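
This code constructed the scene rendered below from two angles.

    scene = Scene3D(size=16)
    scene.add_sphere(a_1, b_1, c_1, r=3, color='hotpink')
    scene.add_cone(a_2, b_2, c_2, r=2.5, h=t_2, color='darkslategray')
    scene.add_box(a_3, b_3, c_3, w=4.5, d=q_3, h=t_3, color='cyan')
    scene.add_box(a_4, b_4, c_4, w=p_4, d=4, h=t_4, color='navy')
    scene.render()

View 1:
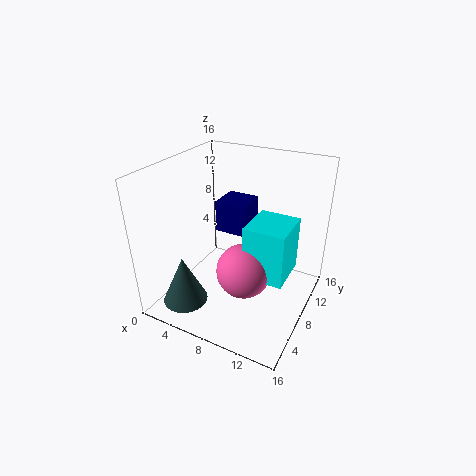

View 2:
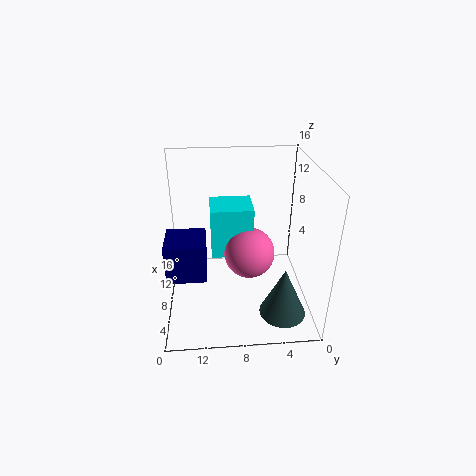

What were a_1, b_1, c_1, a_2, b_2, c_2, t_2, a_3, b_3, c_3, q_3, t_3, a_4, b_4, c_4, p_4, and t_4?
a_1 = 9.5, b_1 = 6.5, c_1 = 5, a_2 = 3.5, b_2 = 3.5, c_2 = 1, t_2 = 5.5, a_3 = 9.5, b_3 = 6, c_3 = 4.5, q_3 = 5, t_3 = 6, a_4 = 3, b_4 = 11.5, c_4 = 6, p_4 = 4, t_4 = 4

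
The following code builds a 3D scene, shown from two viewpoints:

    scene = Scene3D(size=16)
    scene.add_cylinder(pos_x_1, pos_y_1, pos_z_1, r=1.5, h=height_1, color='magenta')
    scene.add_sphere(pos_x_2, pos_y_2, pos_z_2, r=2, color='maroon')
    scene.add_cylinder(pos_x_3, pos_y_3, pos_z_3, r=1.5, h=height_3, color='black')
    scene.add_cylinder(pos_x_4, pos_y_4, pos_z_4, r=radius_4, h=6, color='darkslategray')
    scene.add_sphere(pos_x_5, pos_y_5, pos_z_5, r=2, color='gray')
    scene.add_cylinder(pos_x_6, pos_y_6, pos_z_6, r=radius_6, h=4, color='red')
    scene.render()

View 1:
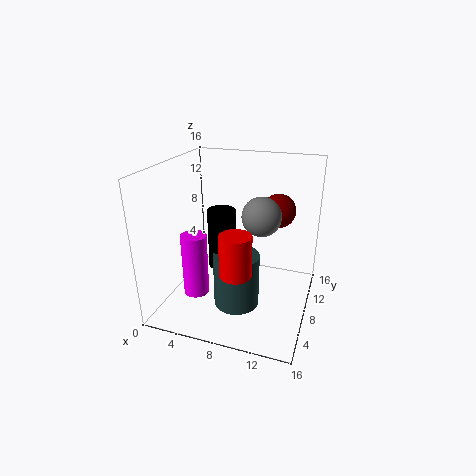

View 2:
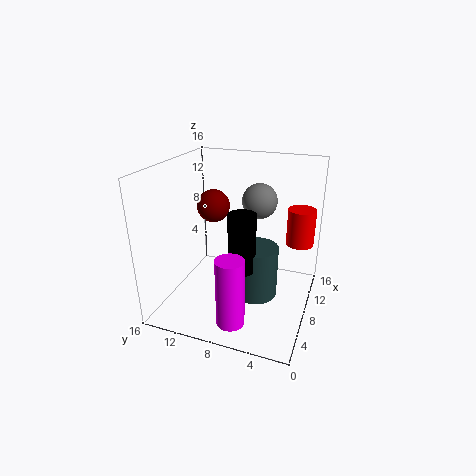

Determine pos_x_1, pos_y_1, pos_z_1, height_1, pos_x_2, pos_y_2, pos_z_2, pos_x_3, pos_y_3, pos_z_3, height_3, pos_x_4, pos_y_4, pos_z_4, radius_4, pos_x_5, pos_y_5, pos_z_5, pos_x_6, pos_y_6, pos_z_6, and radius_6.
pos_x_1 = 3
pos_y_1 = 7
pos_z_1 = 0.5
height_1 = 7.5
pos_x_2 = 11.5
pos_y_2 = 12.5
pos_z_2 = 10
pos_x_3 = 6.5
pos_y_3 = 7
pos_z_3 = 5
height_3 = 6.5
pos_x_4 = 8.5
pos_y_4 = 6
pos_z_4 = 1
radius_4 = 2.5
pos_x_5 = 11
pos_y_5 = 6.5
pos_z_5 = 11.5
pos_x_6 = 10
pos_y_6 = 1.5
pos_z_6 = 7.5
radius_6 = 1.5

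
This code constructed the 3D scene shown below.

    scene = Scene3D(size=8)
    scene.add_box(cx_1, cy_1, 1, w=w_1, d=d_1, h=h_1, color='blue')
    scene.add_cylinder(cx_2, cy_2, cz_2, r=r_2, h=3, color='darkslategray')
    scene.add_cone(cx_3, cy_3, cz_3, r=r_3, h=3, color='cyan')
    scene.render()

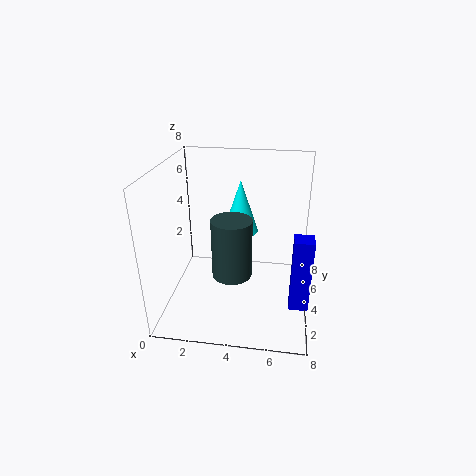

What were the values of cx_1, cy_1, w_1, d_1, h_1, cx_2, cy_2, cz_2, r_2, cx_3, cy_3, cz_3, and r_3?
cx_1 = 7, cy_1 = 2, w_1 = 1, d_1 = 1, h_1 = 4, cx_2 = 4, cy_2 = 2, cz_2 = 3, r_2 = 1, cx_3 = 4, cy_3 = 5, cz_3 = 4, r_3 = 1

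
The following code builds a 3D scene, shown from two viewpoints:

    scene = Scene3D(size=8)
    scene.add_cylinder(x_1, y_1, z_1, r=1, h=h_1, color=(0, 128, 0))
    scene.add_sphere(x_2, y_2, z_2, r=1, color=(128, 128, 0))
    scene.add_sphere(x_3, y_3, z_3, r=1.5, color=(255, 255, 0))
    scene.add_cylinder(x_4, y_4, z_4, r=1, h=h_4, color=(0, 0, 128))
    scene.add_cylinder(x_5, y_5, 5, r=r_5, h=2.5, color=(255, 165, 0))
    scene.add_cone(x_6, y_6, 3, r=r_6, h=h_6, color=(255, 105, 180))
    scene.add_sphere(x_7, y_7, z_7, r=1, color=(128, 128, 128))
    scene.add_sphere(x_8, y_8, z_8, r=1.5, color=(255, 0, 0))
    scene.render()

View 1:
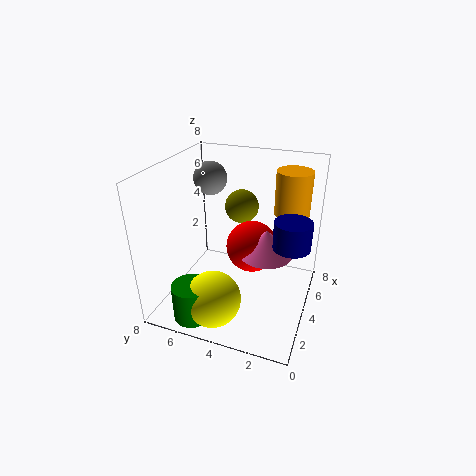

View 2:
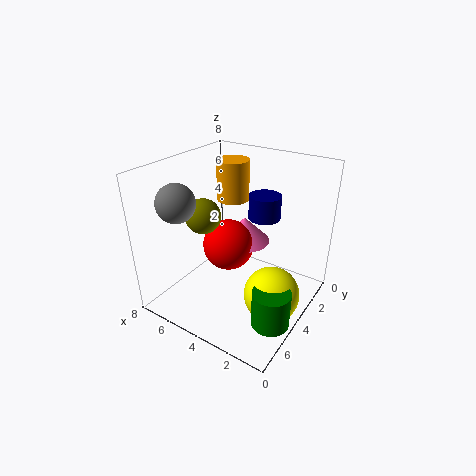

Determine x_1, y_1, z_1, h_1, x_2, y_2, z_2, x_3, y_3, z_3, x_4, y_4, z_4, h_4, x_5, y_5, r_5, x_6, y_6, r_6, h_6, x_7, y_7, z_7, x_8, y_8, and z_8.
x_1 = 1
y_1 = 5.5
z_1 = 0.5
h_1 = 2
x_2 = 6
y_2 = 4.5
z_2 = 5
x_3 = 1.5
y_3 = 4.5
z_3 = 1.5
x_4 = 4
y_4 = 1
z_4 = 4
h_4 = 1.5
x_5 = 6
y_5 = 1.5
r_5 = 1
x_6 = 4.5
y_6 = 2.5
r_6 = 1.5
h_6 = 1.5
x_7 = 6
y_7 = 6.5
z_7 = 6.5
x_8 = 5
y_8 = 3.5
z_8 = 3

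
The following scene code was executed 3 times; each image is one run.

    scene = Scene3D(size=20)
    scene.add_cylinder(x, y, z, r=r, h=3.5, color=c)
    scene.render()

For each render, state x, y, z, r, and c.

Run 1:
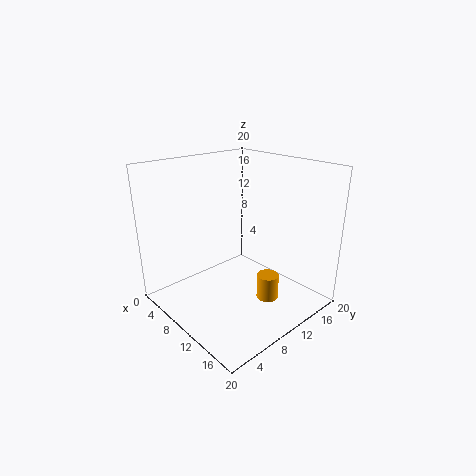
x = 14.5, y = 11.5, z = 2, r = 1.5, c = 'orange'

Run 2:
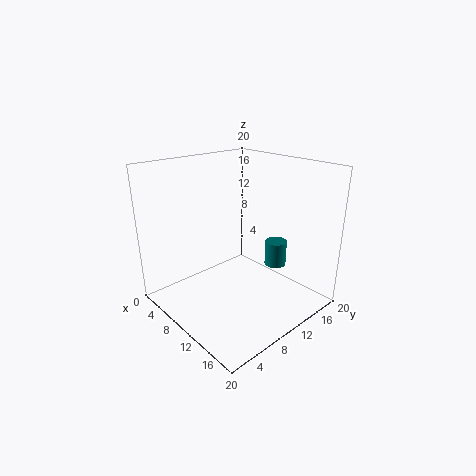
x = 13.5, y = 14, z = 6, r = 1.5, c = 'teal'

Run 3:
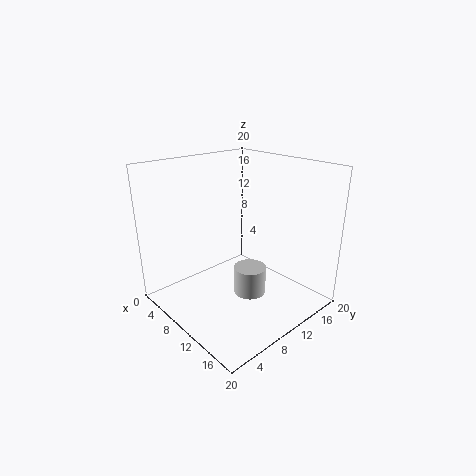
x = 15, y = 7.5, z = 5, r = 2, c = 'lightgray'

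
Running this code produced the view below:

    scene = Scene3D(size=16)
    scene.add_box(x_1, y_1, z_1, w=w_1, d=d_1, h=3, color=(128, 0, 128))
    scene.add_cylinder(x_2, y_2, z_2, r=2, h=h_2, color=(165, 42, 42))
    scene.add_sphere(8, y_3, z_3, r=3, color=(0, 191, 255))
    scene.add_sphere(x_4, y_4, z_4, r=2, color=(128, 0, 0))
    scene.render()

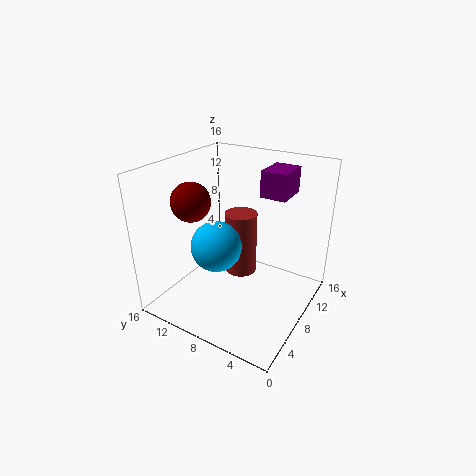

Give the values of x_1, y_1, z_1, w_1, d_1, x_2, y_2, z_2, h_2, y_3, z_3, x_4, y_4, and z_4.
x_1 = 11; y_1 = 4; z_1 = 12; w_1 = 4; d_1 = 3; x_2 = 12; y_2 = 10; z_2 = 1; h_2 = 8; y_3 = 11; z_3 = 6; x_4 = 4; y_4 = 11; z_4 = 13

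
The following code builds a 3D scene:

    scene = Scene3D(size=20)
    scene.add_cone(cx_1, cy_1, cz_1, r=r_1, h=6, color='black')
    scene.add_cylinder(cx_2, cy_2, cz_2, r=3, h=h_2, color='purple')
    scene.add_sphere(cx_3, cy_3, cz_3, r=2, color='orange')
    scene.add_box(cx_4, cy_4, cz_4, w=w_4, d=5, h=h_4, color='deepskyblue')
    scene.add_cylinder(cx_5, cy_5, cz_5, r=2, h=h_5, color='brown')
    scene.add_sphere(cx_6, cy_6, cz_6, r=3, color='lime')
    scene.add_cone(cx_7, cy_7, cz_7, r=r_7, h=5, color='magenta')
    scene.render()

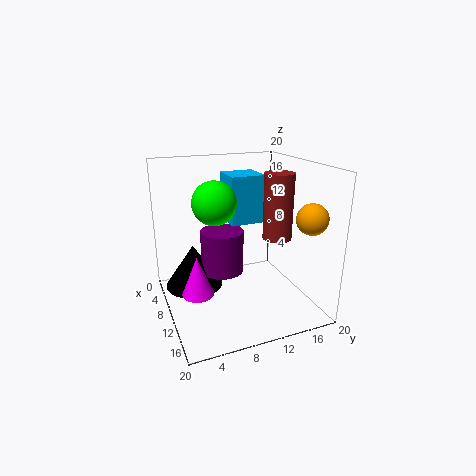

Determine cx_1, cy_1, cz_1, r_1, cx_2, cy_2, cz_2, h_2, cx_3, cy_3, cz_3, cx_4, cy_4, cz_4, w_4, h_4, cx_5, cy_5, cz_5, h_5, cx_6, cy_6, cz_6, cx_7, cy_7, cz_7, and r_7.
cx_1 = 8, cy_1 = 4, cz_1 = 3, r_1 = 4, cx_2 = 9, cy_2 = 8, cz_2 = 5, h_2 = 6, cx_3 = 17, cy_3 = 17, cz_3 = 14, cx_4 = 3, cy_4 = 10, cz_4 = 11, w_4 = 5, h_4 = 7, cx_5 = 12, cy_5 = 15, cz_5 = 10, h_5 = 9, cx_6 = 9, cy_6 = 7, cz_6 = 15, cx_7 = 14, cy_7 = 3, cz_7 = 5, r_7 = 2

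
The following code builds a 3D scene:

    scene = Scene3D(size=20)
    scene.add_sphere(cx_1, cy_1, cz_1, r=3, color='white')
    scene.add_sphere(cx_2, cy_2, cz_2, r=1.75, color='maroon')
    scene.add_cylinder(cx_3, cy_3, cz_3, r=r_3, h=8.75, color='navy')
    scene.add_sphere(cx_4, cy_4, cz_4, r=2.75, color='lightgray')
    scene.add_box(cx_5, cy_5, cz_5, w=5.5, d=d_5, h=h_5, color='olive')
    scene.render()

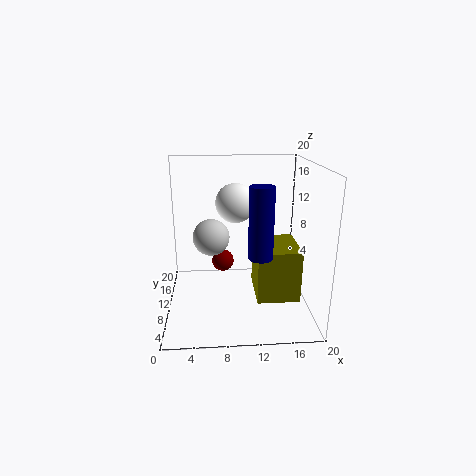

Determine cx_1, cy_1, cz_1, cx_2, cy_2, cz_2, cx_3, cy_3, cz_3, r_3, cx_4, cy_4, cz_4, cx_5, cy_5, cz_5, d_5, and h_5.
cx_1 = 10; cy_1 = 15.5; cz_1 = 13.5; cx_2 = 8; cy_2 = 16.25; cz_2 = 3.75; cx_3 = 12.25; cy_3 = 3.75; cz_3 = 9.75; r_3 = 1.5; cx_4 = 6.25; cy_4 = 13.75; cz_4 = 8.75; cx_5 = 12; cy_5 = 3.5; cz_5 = 3.5; d_5 = 6.75; h_5 = 6.75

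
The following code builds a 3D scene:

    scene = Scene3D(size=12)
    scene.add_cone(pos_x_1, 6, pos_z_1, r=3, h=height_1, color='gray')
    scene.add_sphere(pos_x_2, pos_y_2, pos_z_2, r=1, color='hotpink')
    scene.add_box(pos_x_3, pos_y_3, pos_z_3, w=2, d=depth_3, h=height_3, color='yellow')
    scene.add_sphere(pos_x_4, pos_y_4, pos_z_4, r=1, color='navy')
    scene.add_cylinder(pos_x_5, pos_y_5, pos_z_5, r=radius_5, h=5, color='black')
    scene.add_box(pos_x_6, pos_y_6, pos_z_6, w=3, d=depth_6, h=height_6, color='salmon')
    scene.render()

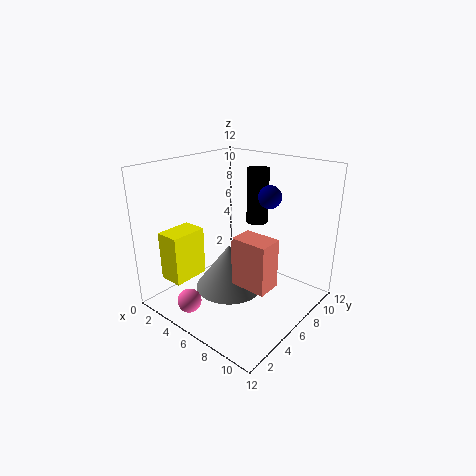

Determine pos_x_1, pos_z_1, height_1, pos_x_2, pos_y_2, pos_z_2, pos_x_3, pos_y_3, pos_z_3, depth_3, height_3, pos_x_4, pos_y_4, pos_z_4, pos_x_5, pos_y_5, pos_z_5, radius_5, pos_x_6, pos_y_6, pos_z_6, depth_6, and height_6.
pos_x_1 = 5; pos_z_1 = 1; height_1 = 4; pos_x_2 = 4; pos_y_2 = 2; pos_z_2 = 1; pos_x_3 = 2; pos_y_3 = 1; pos_z_3 = 3; depth_3 = 3; height_3 = 4; pos_x_4 = 7; pos_y_4 = 9; pos_z_4 = 9; pos_x_5 = 5; pos_y_5 = 10; pos_z_5 = 6; radius_5 = 1; pos_x_6 = 7; pos_y_6 = 4; pos_z_6 = 3; depth_6 = 2; height_6 = 4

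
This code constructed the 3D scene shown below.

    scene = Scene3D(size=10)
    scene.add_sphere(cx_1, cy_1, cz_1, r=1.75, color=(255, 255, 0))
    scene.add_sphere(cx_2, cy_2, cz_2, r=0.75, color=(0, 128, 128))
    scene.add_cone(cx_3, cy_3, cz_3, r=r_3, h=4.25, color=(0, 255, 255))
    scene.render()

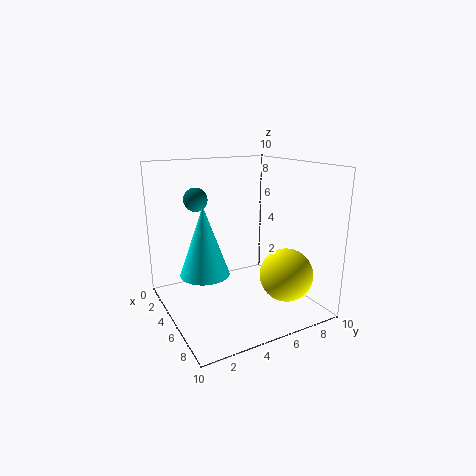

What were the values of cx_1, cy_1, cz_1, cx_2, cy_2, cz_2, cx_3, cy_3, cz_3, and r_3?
cx_1 = 8, cy_1 = 7, cz_1 = 3, cx_2 = 5, cy_2 = 2, cz_2 = 8, cx_3 = 6.75, cy_3 = 1.75, cz_3 = 3.75, r_3 = 1.5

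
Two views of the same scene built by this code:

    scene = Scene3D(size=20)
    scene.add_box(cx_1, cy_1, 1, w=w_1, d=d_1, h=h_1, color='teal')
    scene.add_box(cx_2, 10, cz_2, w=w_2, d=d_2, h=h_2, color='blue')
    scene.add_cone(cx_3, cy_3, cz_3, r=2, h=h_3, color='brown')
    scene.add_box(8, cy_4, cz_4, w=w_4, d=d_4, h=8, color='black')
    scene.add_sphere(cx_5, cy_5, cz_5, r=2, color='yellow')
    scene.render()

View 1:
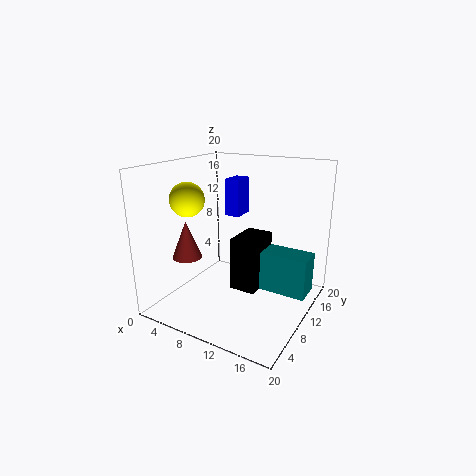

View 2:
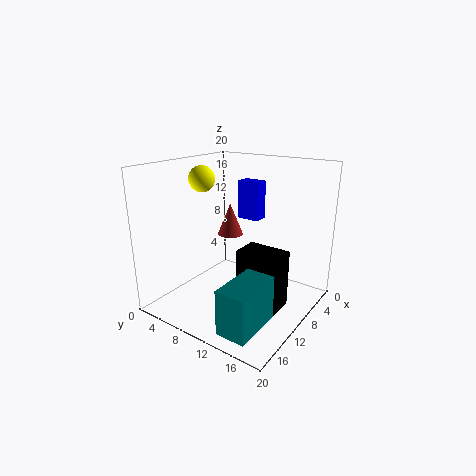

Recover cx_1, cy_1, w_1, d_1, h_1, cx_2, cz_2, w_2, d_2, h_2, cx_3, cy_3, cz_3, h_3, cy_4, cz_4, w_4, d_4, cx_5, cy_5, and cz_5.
cx_1 = 12
cy_1 = 13
w_1 = 7
d_1 = 4
h_1 = 6
cx_2 = 8
cz_2 = 13
w_2 = 2
d_2 = 3
h_2 = 5
cx_3 = 5
cy_3 = 5
cz_3 = 8
h_3 = 5
cy_4 = 11
cz_4 = 1
w_4 = 4
d_4 = 6
cx_5 = 8
cy_5 = 2
cz_5 = 17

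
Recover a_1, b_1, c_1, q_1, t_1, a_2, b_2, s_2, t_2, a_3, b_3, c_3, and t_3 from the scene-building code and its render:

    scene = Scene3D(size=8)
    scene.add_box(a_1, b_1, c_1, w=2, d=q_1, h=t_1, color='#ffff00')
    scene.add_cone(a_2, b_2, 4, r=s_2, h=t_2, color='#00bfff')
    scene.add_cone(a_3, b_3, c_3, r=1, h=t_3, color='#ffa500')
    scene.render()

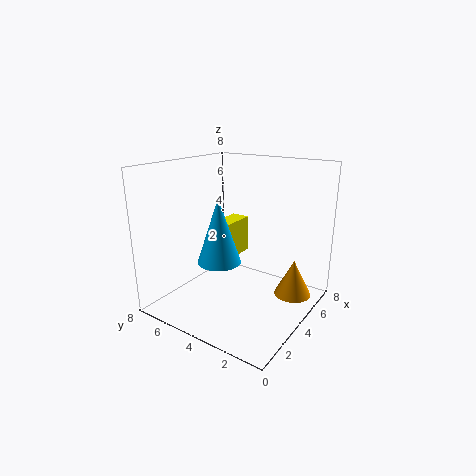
a_1 = 3; b_1 = 4; c_1 = 3; q_1 = 1; t_1 = 2; a_2 = 1; b_2 = 3; s_2 = 1; t_2 = 3; a_3 = 5; b_3 = 1; c_3 = 1; t_3 = 2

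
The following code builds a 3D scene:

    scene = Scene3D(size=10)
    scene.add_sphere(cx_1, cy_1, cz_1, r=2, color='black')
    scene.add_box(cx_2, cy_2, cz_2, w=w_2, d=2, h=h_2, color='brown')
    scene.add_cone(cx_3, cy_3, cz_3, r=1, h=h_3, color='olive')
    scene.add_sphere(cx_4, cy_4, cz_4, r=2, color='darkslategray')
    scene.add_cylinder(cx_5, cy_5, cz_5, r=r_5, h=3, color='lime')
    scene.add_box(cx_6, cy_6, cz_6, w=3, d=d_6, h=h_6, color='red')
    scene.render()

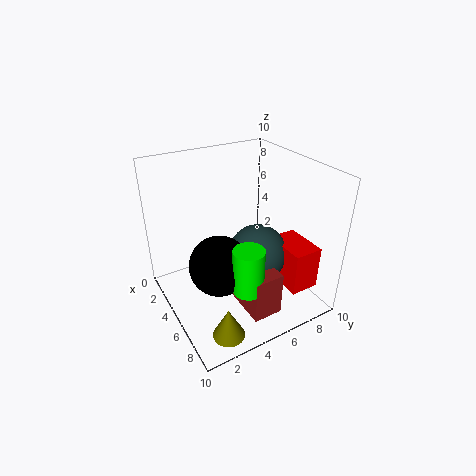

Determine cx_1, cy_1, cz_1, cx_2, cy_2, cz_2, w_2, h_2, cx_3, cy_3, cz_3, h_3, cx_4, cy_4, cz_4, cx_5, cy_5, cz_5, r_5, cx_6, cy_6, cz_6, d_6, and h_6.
cx_1 = 6, cy_1 = 3, cz_1 = 4, cx_2 = 6, cy_2 = 4, cz_2 = 1, w_2 = 3, h_2 = 3, cx_3 = 9, cy_3 = 2, cz_3 = 1, h_3 = 2, cx_4 = 6, cy_4 = 6, cz_4 = 4, cx_5 = 8, cy_5 = 4, cz_5 = 3, r_5 = 1, cx_6 = 6, cy_6 = 7, cz_6 = 2, d_6 = 2, h_6 = 3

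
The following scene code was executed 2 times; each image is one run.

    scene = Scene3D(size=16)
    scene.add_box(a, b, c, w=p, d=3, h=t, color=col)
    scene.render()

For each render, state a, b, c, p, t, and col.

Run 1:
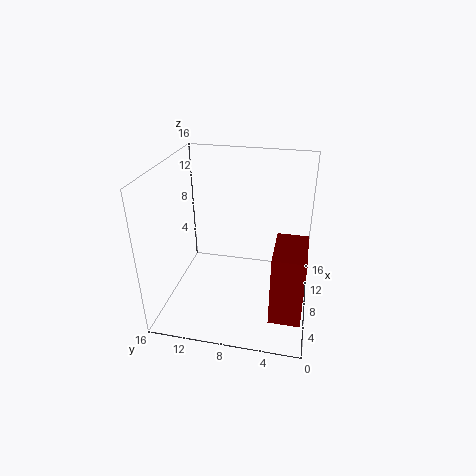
a = 0.5; b = 0.5; c = 3.5; p = 5; t = 7; col = 'maroon'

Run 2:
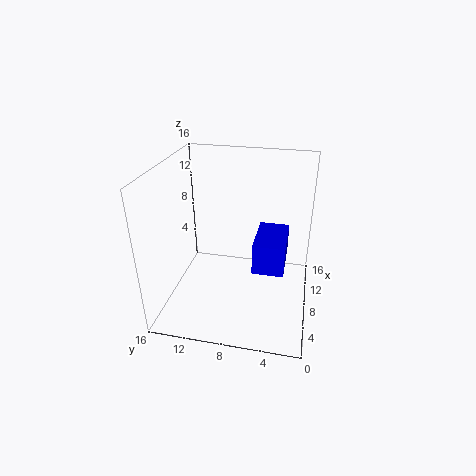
a = 2.5; b = 2.5; c = 7.5; p = 5; t = 3; col = 'blue'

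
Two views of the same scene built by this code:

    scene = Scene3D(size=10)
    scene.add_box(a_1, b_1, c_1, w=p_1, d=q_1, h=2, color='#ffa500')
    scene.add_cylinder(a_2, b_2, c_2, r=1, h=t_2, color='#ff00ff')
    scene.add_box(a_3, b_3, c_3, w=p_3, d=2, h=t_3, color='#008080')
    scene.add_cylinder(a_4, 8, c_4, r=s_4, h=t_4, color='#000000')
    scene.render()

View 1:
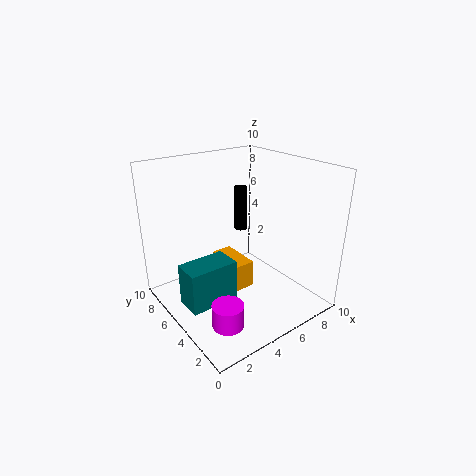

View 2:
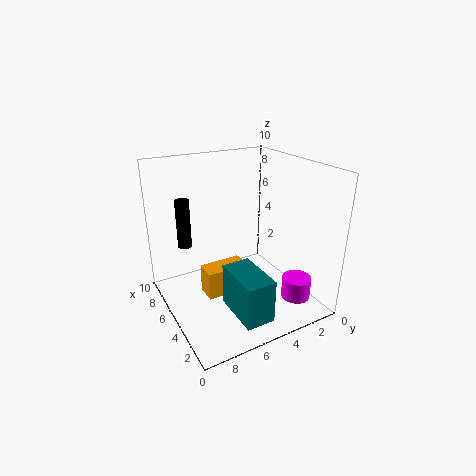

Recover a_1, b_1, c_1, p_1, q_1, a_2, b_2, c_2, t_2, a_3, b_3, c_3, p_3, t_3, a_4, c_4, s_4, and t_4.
a_1 = 4.5, b_1 = 4.5, c_1 = 1, p_1 = 1.5, q_1 = 3, a_2 = 2, b_2 = 2, c_2 = 1, t_2 = 1.5, a_3 = 1, b_3 = 4.5, c_3 = 0.5, p_3 = 3.5, t_3 = 3, a_4 = 7.5, c_4 = 4, s_4 = 0.5, t_4 = 3.5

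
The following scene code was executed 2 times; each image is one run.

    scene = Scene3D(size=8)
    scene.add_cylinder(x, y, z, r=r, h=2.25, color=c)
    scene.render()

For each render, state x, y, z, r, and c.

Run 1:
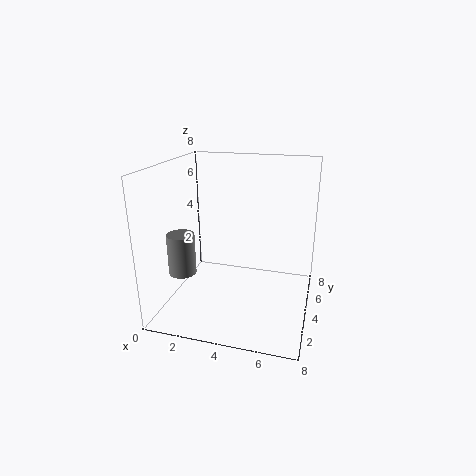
x = 1.25; y = 2.5; z = 2.25; r = 0.75; c = 'gray'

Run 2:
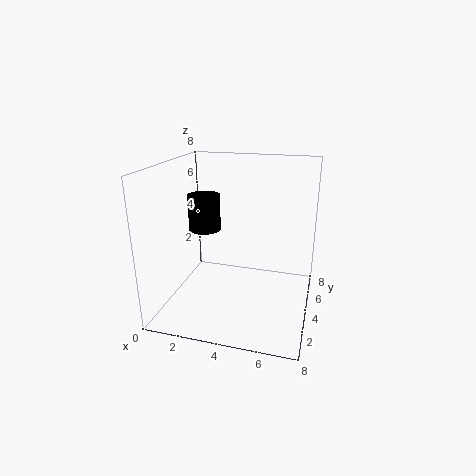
x = 1.25; y = 6; z = 3.5; r = 1; c = 'black'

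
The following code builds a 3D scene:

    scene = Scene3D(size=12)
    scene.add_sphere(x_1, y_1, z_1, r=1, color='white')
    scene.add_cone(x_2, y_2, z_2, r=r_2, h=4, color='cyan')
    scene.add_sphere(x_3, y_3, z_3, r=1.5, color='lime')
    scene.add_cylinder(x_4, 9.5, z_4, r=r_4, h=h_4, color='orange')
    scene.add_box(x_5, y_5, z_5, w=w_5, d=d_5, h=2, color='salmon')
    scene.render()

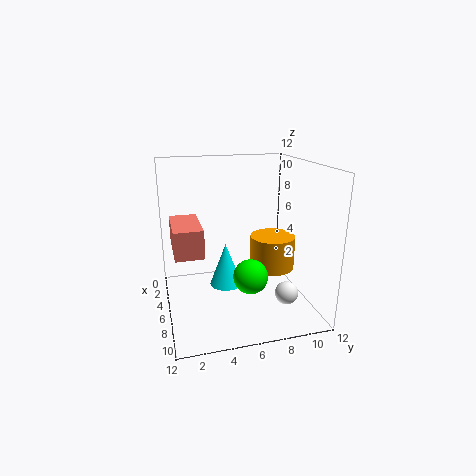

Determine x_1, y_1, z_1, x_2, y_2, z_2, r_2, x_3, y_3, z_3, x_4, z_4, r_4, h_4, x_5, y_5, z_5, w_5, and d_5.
x_1 = 7.5; y_1 = 10; z_1 = 1; x_2 = 3.5; y_2 = 5.5; z_2 = 0.5; r_2 = 1.5; x_3 = 6.5; y_3 = 7; z_3 = 2.5; x_4 = 5; z_4 = 2.5; r_4 = 2; h_4 = 3; x_5 = 6.5; y_5 = 0.5; z_5 = 6.5; w_5 = 4; d_5 = 2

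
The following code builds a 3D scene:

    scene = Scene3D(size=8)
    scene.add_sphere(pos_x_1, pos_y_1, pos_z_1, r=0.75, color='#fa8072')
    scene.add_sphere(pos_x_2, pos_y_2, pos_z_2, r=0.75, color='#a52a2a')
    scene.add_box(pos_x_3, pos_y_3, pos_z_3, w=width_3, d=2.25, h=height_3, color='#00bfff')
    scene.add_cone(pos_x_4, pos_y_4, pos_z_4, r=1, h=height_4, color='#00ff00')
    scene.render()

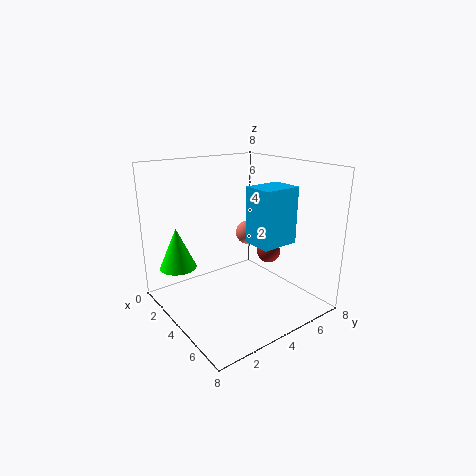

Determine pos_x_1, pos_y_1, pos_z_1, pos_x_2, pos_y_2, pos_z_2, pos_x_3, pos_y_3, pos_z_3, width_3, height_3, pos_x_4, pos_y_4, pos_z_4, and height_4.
pos_x_1 = 2; pos_y_1 = 6.25; pos_z_1 = 3.25; pos_x_2 = 3; pos_y_2 = 7.25; pos_z_2 = 2; pos_x_3 = 3.75; pos_y_3 = 4.75; pos_z_3 = 3.5; width_3 = 1.75; height_3 = 3.25; pos_x_4 = 2.5; pos_y_4 = 1; pos_z_4 = 2.5; height_4 = 2.25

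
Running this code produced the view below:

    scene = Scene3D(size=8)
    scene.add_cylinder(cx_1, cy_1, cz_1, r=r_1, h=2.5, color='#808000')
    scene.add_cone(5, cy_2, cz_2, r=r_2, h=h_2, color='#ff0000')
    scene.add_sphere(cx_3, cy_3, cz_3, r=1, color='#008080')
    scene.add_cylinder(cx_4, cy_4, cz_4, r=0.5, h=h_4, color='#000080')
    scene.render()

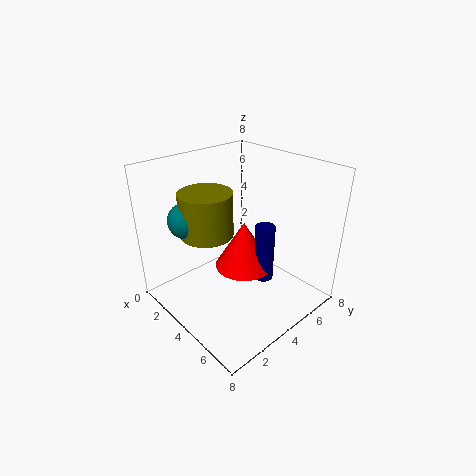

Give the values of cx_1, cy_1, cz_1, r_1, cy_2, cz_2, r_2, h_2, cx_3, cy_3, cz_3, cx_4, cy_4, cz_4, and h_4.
cx_1 = 2.5; cy_1 = 3; cz_1 = 4; r_1 = 1.5; cy_2 = 3.5; cz_2 = 3; r_2 = 1.5; h_2 = 2.5; cx_3 = 2; cy_3 = 2; cz_3 = 5; cx_4 = 6; cy_4 = 4; cz_4 = 2.5; h_4 = 3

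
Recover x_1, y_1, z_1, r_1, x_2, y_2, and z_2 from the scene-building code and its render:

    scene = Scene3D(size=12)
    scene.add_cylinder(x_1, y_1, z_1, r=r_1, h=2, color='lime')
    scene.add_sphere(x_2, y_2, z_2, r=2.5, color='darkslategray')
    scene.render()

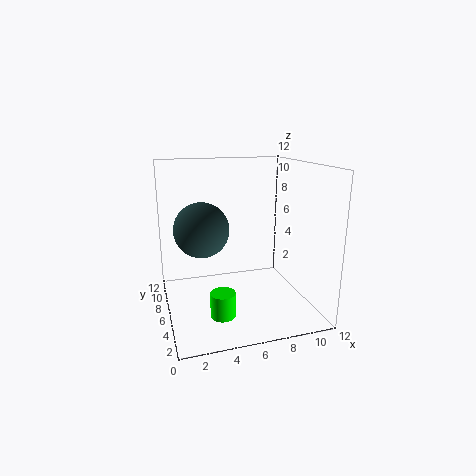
x_1 = 4; y_1 = 3.5; z_1 = 0.5; r_1 = 1; x_2 = 3.5; y_2 = 9; z_2 = 6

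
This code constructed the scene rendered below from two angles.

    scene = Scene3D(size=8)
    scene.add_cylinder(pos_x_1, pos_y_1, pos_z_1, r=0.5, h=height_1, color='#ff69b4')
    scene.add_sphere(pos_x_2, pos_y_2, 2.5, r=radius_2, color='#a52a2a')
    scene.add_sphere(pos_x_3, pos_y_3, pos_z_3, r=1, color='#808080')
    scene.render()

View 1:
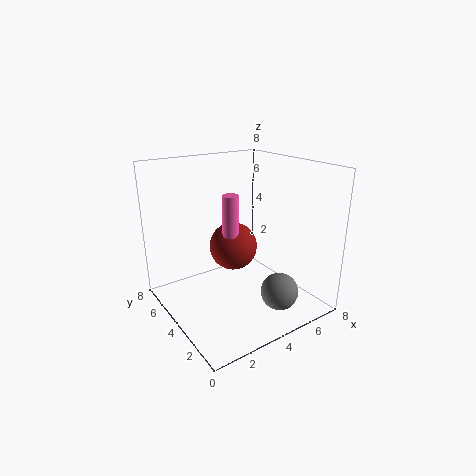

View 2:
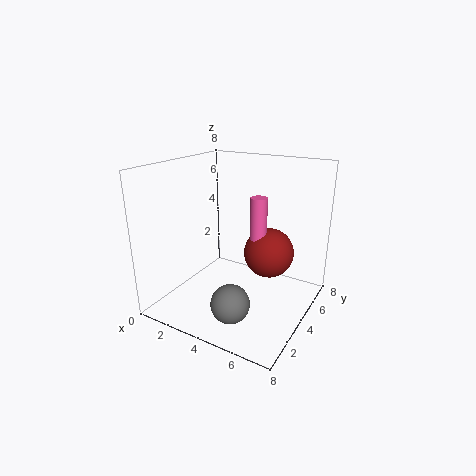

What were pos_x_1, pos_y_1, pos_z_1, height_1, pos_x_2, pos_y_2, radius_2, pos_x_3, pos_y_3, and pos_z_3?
pos_x_1 = 4.5; pos_y_1 = 5.5; pos_z_1 = 3.5; height_1 = 2.5; pos_x_2 = 5; pos_y_2 = 6; radius_2 = 1.5; pos_x_3 = 5; pos_y_3 = 1.5; pos_z_3 = 1.5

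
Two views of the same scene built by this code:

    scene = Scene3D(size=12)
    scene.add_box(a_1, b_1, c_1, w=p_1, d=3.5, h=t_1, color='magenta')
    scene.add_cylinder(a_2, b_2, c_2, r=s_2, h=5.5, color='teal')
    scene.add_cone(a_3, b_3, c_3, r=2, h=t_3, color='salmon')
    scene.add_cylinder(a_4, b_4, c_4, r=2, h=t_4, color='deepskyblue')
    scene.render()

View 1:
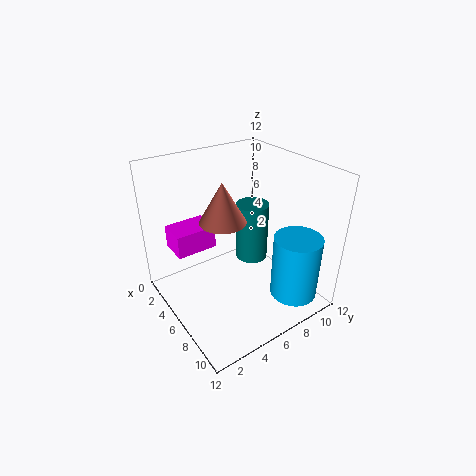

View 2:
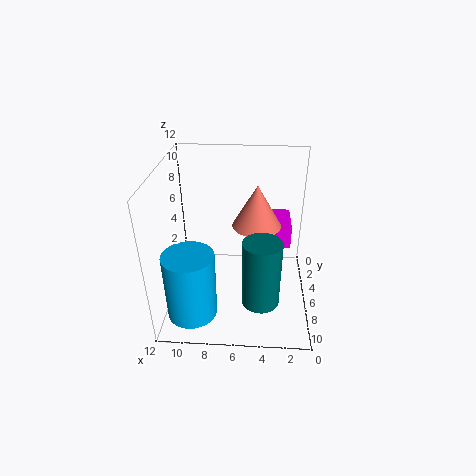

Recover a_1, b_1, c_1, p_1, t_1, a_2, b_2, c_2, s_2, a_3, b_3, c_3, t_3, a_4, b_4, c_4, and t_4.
a_1 = 1.5, b_1 = 1.5, c_1 = 4.5, p_1 = 2.5, t_1 = 2, a_2 = 4, b_2 = 9, c_2 = 2, s_2 = 1.5, a_3 = 4.5, b_3 = 5.5, c_3 = 7, t_3 = 3.5, a_4 = 9.5, b_4 = 9.5, c_4 = 1, t_4 = 5.5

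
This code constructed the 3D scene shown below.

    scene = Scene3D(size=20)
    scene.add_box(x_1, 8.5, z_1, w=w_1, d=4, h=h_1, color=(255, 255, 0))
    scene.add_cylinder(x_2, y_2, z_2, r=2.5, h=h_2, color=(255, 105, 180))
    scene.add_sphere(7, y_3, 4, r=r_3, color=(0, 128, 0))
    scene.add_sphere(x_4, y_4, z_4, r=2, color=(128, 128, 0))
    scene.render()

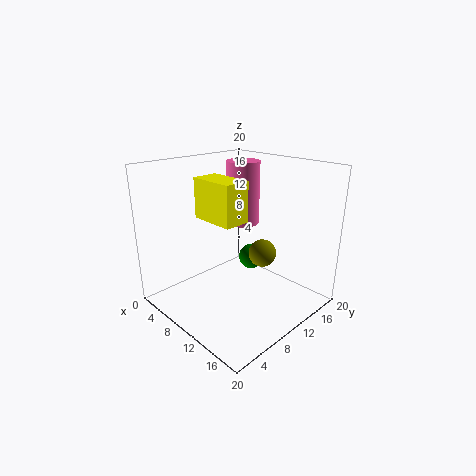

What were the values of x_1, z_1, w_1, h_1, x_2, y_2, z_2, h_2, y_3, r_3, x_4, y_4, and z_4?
x_1 = 2.5
z_1 = 11.5
w_1 = 7
h_1 = 6
x_2 = 6
y_2 = 15
z_2 = 10
h_2 = 9.5
y_3 = 16
r_3 = 2
x_4 = 11.5
y_4 = 13.5
z_4 = 7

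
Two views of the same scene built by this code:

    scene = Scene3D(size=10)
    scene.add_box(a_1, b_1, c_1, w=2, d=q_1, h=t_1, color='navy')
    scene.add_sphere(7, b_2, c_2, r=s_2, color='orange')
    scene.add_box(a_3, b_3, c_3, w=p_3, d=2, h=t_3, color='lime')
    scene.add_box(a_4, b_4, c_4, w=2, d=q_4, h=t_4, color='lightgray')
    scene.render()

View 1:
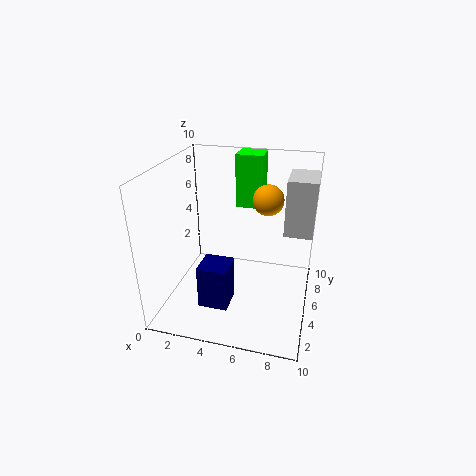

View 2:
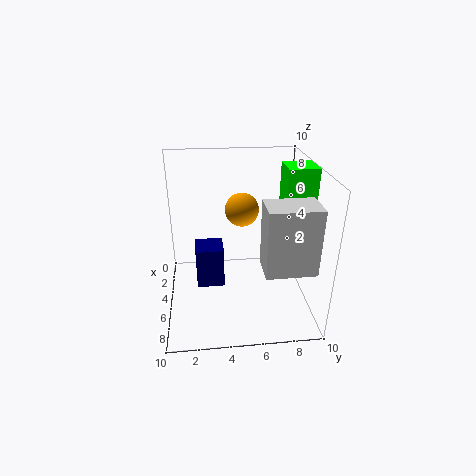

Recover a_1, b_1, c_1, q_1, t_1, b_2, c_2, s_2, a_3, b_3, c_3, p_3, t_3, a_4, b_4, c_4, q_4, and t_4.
a_1 = 3
b_1 = 2
c_1 = 1
q_1 = 2
t_1 = 3
b_2 = 5
c_2 = 8
s_2 = 1
a_3 = 4
b_3 = 8
c_3 = 6
p_3 = 2
t_3 = 4
a_4 = 8
b_4 = 6
c_4 = 5
q_4 = 3
t_4 = 4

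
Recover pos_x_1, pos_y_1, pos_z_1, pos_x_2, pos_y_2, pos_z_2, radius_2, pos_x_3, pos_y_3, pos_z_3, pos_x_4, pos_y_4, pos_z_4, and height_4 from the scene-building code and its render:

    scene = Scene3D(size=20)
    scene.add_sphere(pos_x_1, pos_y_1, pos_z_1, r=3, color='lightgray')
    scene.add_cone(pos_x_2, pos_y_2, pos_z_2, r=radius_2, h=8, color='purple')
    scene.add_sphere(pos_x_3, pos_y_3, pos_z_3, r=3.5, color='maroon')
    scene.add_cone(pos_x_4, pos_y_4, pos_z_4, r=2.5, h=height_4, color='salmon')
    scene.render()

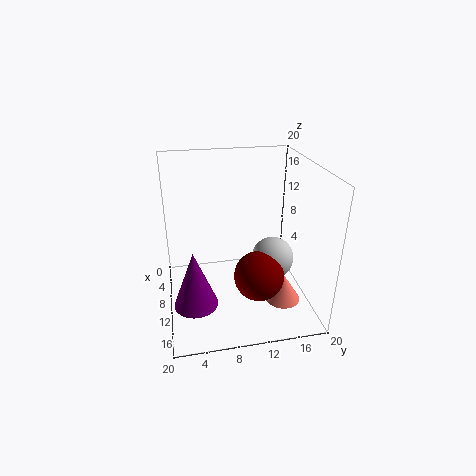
pos_x_1 = 10.5
pos_y_1 = 15
pos_z_1 = 6.5
pos_x_2 = 13
pos_y_2 = 3.5
pos_z_2 = 2
radius_2 = 3
pos_x_3 = 12.5
pos_y_3 = 12.5
pos_z_3 = 5
pos_x_4 = 13
pos_y_4 = 16
pos_z_4 = 1
height_4 = 4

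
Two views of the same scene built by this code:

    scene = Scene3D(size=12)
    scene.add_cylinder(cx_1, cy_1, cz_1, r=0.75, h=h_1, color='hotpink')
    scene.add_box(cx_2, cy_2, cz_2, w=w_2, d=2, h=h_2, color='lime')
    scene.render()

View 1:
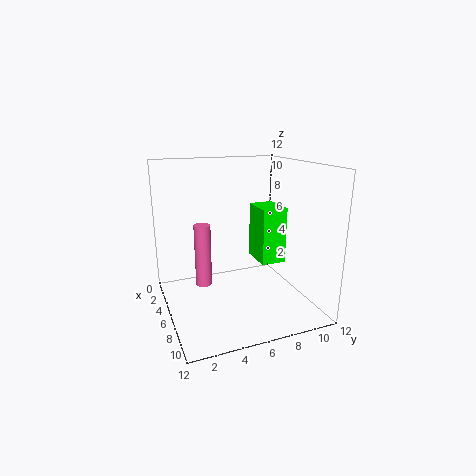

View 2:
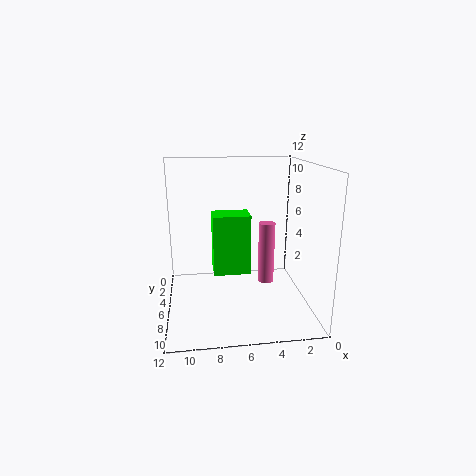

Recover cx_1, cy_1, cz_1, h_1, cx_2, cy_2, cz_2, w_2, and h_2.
cx_1 = 3; cy_1 = 3.75; cz_1 = 0.75; h_1 = 5.75; cx_2 = 5.5; cy_2 = 7.25; cz_2 = 4.25; w_2 = 2.75; h_2 = 4.5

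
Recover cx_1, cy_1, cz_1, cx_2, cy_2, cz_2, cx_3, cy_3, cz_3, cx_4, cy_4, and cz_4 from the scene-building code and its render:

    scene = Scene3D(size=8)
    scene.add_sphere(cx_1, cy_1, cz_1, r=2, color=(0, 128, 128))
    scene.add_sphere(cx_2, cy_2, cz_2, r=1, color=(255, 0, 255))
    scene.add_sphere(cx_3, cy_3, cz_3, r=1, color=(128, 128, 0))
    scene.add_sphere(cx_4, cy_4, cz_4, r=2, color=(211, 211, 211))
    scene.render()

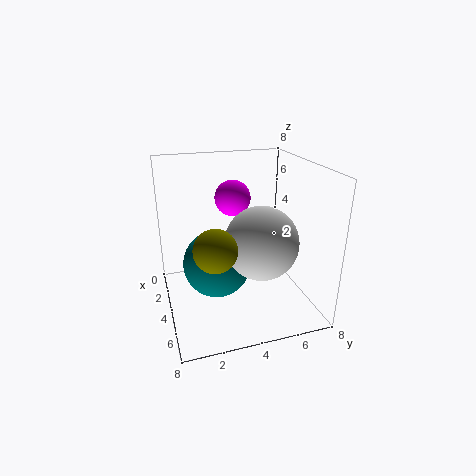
cx_1 = 3; cy_1 = 3; cz_1 = 2; cx_2 = 3; cy_2 = 4; cz_2 = 6; cx_3 = 7; cy_3 = 2; cz_3 = 5; cx_4 = 5; cy_4 = 5; cz_4 = 4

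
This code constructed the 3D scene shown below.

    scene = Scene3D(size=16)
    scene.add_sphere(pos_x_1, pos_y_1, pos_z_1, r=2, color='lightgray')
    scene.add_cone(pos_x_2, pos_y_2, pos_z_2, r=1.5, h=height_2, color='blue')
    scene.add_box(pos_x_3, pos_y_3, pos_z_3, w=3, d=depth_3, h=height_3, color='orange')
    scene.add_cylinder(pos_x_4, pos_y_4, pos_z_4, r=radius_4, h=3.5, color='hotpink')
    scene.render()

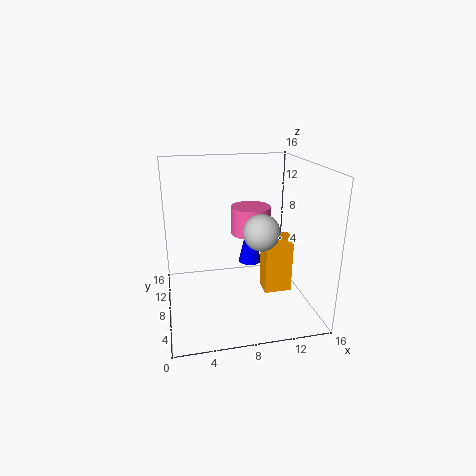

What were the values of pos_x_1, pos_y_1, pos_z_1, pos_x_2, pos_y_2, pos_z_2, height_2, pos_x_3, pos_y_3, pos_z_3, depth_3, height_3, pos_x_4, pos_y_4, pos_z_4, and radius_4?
pos_x_1 = 10.25
pos_y_1 = 6.5
pos_z_1 = 9
pos_x_2 = 11
pos_y_2 = 14
pos_z_2 = 2
height_2 = 7
pos_x_3 = 10.5
pos_y_3 = 5.25
pos_z_3 = 2.25
depth_3 = 2.25
height_3 = 6.25
pos_x_4 = 10.75
pos_y_4 = 13
pos_z_4 = 6.5
radius_4 = 2.5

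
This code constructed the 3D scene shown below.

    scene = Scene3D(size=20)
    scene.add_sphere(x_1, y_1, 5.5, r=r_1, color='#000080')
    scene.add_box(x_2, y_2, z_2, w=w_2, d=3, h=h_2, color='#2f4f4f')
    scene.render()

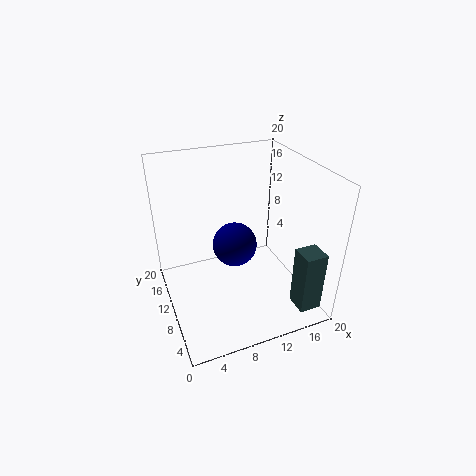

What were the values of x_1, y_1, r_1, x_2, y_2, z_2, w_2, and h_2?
x_1 = 11.5; y_1 = 15; r_1 = 3.5; x_2 = 15.5; y_2 = 1; z_2 = 2; w_2 = 3; h_2 = 8.5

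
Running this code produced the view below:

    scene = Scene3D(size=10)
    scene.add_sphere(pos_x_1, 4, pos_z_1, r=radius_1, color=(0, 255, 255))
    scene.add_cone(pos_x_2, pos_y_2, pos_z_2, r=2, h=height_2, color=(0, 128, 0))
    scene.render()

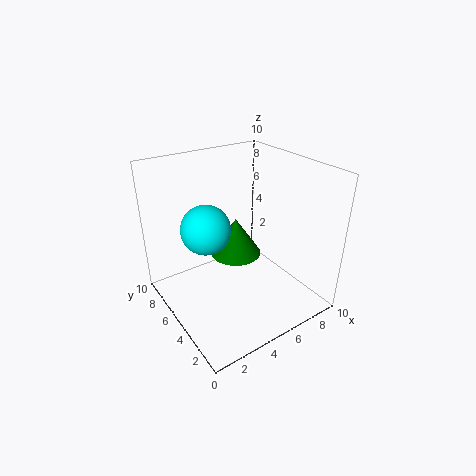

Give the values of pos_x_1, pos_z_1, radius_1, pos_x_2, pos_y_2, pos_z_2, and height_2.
pos_x_1 = 2, pos_z_1 = 7, radius_1 = 1.5, pos_x_2 = 6.5, pos_y_2 = 7.5, pos_z_2 = 2, height_2 = 3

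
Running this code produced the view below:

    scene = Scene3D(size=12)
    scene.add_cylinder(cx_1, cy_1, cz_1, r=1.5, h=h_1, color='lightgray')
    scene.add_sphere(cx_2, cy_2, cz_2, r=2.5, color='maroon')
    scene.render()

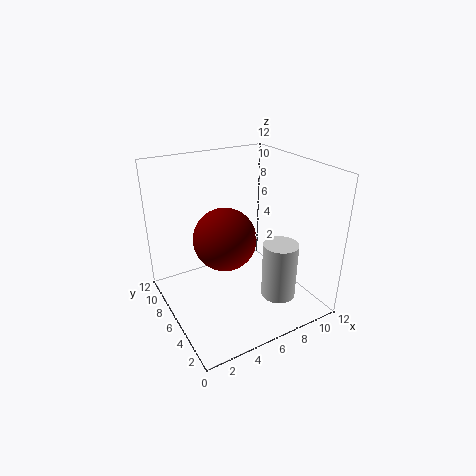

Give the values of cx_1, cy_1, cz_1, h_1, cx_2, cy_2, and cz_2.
cx_1 = 9
cy_1 = 4
cz_1 = 0.5
h_1 = 5
cx_2 = 4.5
cy_2 = 5.5
cz_2 = 6.5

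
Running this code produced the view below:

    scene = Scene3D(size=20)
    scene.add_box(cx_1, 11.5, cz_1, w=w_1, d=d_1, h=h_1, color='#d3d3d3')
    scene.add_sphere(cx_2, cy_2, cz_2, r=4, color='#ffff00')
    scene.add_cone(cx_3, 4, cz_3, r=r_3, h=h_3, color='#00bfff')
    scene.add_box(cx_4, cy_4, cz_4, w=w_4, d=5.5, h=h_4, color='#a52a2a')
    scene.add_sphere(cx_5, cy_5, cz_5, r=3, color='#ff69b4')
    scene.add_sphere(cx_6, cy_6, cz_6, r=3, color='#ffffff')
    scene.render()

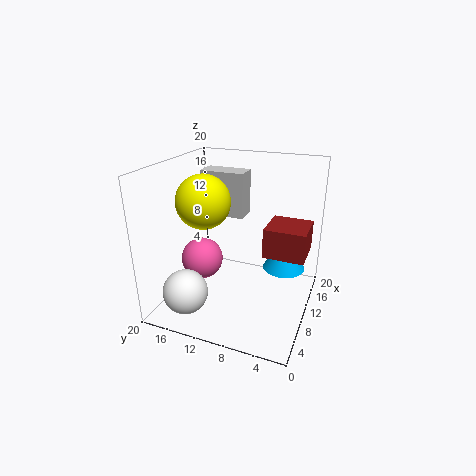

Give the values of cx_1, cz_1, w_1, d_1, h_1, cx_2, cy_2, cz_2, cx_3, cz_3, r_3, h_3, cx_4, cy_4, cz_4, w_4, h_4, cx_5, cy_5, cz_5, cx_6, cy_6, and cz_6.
cx_1 = 15.5, cz_1 = 10.5, w_1 = 3.5, d_1 = 7, h_1 = 7, cx_2 = 11.5, cy_2 = 16, cz_2 = 14, cx_3 = 13, cz_3 = 5, r_3 = 3, h_3 = 4.5, cx_4 = 8.5, cy_4 = 0.5, cz_4 = 8.5, w_4 = 5.5, h_4 = 4, cx_5 = 9.5, cy_5 = 15.5, cz_5 = 6, cx_6 = 3.5, cy_6 = 15, cz_6 = 4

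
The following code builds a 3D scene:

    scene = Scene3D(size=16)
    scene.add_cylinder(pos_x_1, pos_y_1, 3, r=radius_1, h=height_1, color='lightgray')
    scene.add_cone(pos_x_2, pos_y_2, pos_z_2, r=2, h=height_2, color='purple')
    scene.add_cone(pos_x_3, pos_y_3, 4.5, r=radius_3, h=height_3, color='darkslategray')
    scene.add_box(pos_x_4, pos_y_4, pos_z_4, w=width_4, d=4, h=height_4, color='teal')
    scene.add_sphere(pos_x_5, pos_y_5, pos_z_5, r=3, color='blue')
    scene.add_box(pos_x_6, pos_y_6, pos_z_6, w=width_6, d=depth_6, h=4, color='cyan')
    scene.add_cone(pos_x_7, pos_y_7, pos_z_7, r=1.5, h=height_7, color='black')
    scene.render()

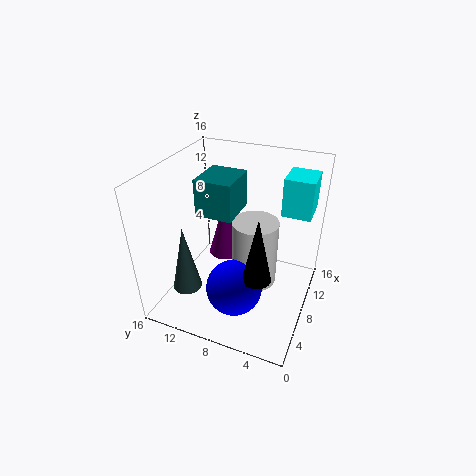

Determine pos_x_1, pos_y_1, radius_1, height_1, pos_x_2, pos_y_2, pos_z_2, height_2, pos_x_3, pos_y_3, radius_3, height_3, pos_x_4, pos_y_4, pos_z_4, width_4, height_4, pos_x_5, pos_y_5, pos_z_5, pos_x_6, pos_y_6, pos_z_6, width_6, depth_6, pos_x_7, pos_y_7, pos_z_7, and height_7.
pos_x_1 = 8; pos_y_1 = 6; radius_1 = 2.5; height_1 = 7.5; pos_x_2 = 11; pos_y_2 = 11; pos_z_2 = 3.5; height_2 = 7; pos_x_3 = 2.5; pos_y_3 = 11.5; radius_3 = 1.5; height_3 = 7; pos_x_4 = 6; pos_y_4 = 8; pos_z_4 = 11; width_4 = 4.5; height_4 = 4; pos_x_5 = 4.5; pos_y_5 = 7; pos_z_5 = 4; pos_x_6 = 8.5; pos_y_6 = 0.5; pos_z_6 = 11.5; width_6 = 3.5; depth_6 = 3; pos_x_7 = 4.5; pos_y_7 = 4.5; pos_z_7 = 6; height_7 = 7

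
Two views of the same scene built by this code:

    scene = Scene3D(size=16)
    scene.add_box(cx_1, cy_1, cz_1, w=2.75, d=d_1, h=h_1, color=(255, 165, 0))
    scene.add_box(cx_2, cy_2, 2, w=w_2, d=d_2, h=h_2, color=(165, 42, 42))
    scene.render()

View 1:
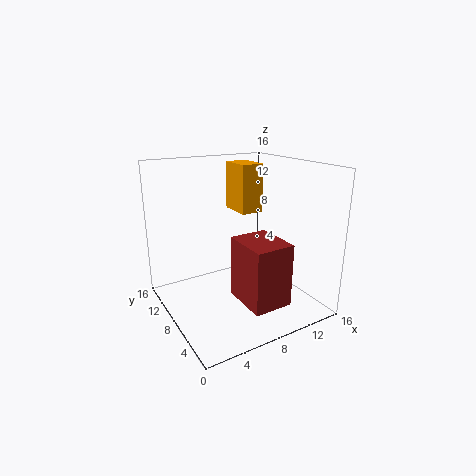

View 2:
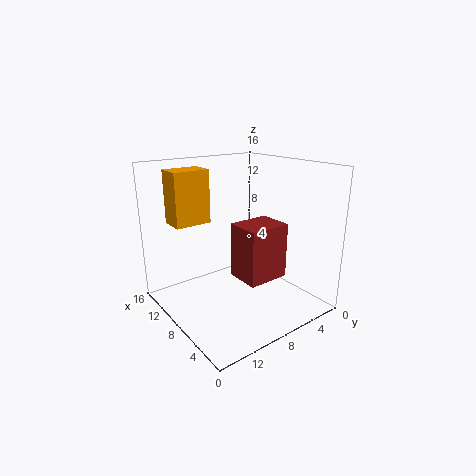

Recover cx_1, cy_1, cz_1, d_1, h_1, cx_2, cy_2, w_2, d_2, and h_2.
cx_1 = 10, cy_1 = 10.25, cz_1 = 9.75, d_1 = 4, h_1 = 5.75, cx_2 = 6.5, cy_2 = 1.75, w_2 = 4.25, d_2 = 5.25, h_2 = 6.75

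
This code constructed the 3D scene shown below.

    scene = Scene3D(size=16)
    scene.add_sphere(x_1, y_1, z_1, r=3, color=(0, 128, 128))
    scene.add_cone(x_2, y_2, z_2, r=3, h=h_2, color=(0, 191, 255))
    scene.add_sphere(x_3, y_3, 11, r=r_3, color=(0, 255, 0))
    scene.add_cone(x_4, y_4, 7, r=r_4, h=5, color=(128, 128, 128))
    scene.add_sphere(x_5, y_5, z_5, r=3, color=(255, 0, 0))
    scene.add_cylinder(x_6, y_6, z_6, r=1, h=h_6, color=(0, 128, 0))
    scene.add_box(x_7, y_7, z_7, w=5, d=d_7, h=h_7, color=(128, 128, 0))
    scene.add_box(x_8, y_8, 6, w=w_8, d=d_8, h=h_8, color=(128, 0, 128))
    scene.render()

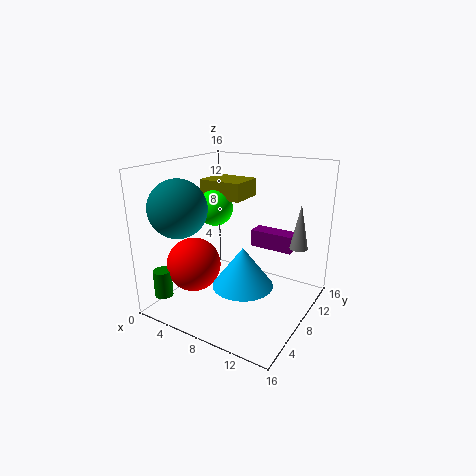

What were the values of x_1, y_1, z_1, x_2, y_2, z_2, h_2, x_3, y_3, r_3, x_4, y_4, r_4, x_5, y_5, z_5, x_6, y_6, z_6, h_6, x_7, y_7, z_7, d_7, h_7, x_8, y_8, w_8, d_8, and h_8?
x_1 = 4, y_1 = 3, z_1 = 12, x_2 = 11, y_2 = 4, z_2 = 5, h_2 = 4, x_3 = 5, y_3 = 8, r_3 = 2, x_4 = 14, y_4 = 11, r_4 = 1, x_5 = 4, y_5 = 5, z_5 = 5, x_6 = 2, y_6 = 2, z_6 = 2, h_6 = 3, x_7 = 3, y_7 = 8, z_7 = 12, d_7 = 4, h_7 = 2, x_8 = 8, y_8 = 11, w_8 = 5, d_8 = 2, h_8 = 2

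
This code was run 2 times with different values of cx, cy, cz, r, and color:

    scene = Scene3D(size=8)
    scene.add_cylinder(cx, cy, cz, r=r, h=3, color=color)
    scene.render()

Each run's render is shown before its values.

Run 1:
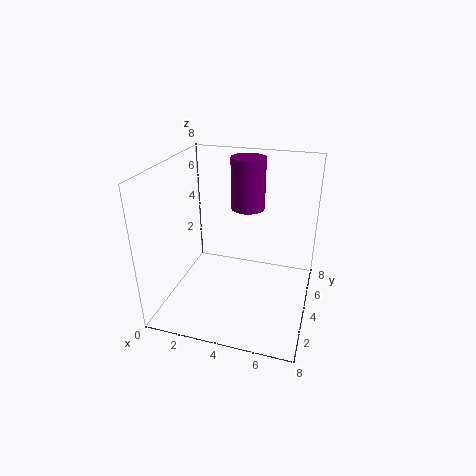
cx = 4; cy = 6; cz = 5; r = 1; color = 'purple'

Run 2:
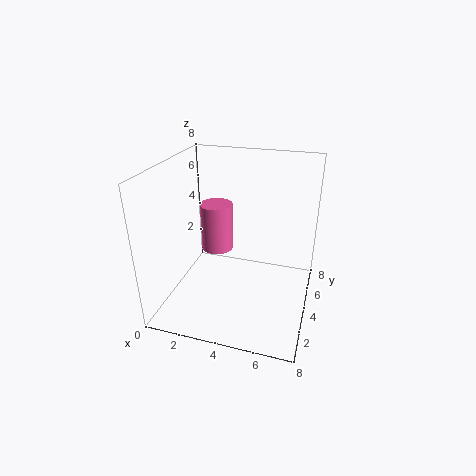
cx = 2; cy = 6; cz = 2; r = 1; color = 'hotpink'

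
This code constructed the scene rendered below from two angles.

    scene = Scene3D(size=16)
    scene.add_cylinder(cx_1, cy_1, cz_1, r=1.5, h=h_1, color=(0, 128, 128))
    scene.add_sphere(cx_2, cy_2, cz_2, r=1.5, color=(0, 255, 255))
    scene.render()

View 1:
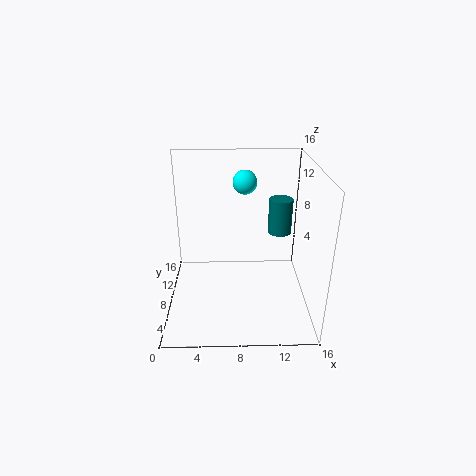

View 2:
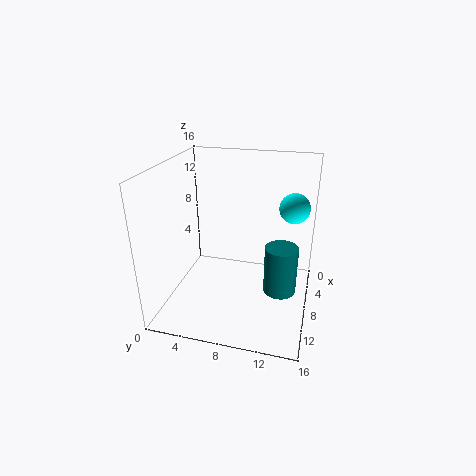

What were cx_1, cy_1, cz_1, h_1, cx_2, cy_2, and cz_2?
cx_1 = 13.5; cy_1 = 13.5; cz_1 = 6; h_1 = 4.5; cx_2 = 9; cy_2 = 14; cz_2 = 12.5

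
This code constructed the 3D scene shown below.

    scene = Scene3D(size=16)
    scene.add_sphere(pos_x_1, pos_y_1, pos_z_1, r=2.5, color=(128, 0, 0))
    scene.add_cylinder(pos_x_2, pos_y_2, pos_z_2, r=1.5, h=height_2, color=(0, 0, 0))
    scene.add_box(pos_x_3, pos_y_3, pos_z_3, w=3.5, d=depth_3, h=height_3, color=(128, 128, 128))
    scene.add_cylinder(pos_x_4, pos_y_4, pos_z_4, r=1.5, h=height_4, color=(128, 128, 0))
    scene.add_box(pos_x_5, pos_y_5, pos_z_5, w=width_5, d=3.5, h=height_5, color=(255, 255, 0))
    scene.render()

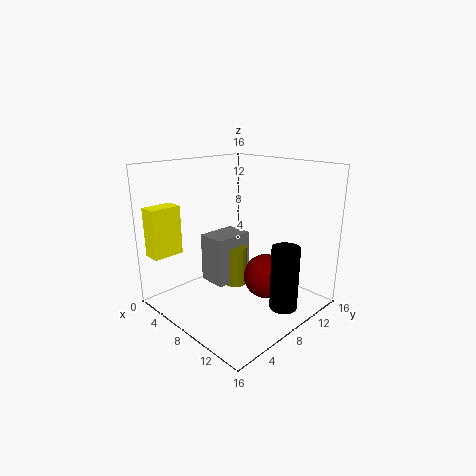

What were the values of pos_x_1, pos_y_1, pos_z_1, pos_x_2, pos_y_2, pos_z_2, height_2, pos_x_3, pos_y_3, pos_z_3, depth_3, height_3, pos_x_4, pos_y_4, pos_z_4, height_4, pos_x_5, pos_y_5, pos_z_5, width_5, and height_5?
pos_x_1 = 10.5, pos_y_1 = 10, pos_z_1 = 3.5, pos_x_2 = 13.5, pos_y_2 = 9.5, pos_z_2 = 1, height_2 = 7, pos_x_3 = 2, pos_y_3 = 7.5, pos_z_3 = 1, depth_3 = 5, height_3 = 6, pos_x_4 = 5, pos_y_4 = 10.5, pos_z_4 = 0.5, height_4 = 5, pos_x_5 = 1, pos_y_5 = 0.5, pos_z_5 = 6, width_5 = 2, height_5 = 5.5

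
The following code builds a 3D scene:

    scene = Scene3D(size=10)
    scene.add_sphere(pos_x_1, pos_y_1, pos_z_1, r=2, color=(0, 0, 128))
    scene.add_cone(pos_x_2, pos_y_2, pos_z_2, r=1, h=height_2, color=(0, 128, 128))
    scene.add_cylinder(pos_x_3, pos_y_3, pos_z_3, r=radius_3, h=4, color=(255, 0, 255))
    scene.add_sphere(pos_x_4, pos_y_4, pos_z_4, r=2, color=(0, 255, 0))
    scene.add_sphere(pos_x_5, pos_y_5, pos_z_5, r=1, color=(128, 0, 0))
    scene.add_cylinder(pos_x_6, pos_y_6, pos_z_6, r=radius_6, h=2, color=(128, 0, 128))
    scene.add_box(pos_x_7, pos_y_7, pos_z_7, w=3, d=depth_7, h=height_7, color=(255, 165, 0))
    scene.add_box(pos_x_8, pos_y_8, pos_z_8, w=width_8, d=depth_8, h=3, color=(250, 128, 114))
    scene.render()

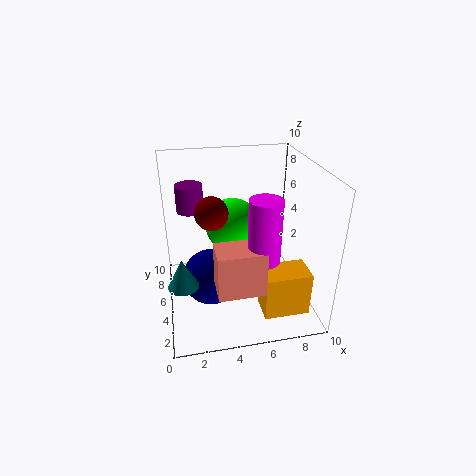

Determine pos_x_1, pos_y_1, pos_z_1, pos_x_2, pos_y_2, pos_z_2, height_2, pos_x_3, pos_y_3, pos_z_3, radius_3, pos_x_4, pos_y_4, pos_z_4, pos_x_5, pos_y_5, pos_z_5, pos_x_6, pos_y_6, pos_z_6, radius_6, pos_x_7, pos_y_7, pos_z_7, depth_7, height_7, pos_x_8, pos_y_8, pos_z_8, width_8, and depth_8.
pos_x_1 = 3, pos_y_1 = 5, pos_z_1 = 2, pos_x_2 = 1, pos_y_2 = 3, pos_z_2 = 3, height_2 = 2, pos_x_3 = 6, pos_y_3 = 2, pos_z_3 = 5, radius_3 = 1, pos_x_4 = 5, pos_y_4 = 7, pos_z_4 = 5, pos_x_5 = 3, pos_y_5 = 3, pos_z_5 = 8, pos_x_6 = 2, pos_y_6 = 8, pos_z_6 = 6, radius_6 = 1, pos_x_7 = 6, pos_y_7 = 1, pos_z_7 = 1, depth_7 = 2, height_7 = 3, pos_x_8 = 3, pos_y_8 = 1, pos_z_8 = 3, width_8 = 3, depth_8 = 2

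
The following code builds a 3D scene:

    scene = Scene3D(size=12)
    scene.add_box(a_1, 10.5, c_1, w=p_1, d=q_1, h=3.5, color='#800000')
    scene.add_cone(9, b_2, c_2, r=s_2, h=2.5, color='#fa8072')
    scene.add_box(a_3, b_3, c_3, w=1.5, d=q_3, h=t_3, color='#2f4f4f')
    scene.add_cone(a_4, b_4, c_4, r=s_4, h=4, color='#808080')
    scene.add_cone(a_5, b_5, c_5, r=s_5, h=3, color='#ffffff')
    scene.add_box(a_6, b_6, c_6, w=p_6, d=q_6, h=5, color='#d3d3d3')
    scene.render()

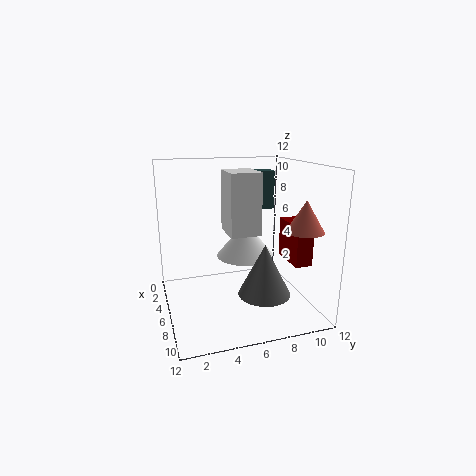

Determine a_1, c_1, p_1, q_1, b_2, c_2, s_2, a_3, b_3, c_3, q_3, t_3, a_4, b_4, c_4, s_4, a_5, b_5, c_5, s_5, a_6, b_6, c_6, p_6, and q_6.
a_1 = 4.5, c_1 = 3.5, p_1 = 3.5, q_1 = 1.5, b_2 = 10.5, c_2 = 7, s_2 = 1.5, a_3 = 1.5, b_3 = 8.5, c_3 = 7.5, q_3 = 2, t_3 = 3.5, a_4 = 9.5, b_4 = 7, c_4 = 2.5, s_4 = 2, a_5 = 5, b_5 = 7, c_5 = 4, s_5 = 2.5, a_6 = 4.5, b_6 = 5, c_6 = 6.5, p_6 = 3, q_6 = 2.5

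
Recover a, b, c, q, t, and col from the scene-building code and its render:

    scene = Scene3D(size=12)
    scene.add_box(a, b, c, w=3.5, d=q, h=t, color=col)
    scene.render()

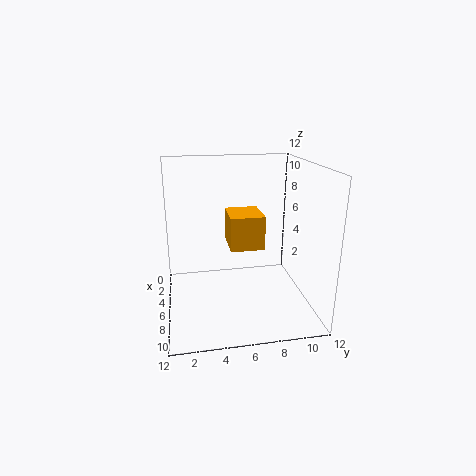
a = 2
b = 5.5
c = 4.5
q = 3
t = 3
col = 'orange'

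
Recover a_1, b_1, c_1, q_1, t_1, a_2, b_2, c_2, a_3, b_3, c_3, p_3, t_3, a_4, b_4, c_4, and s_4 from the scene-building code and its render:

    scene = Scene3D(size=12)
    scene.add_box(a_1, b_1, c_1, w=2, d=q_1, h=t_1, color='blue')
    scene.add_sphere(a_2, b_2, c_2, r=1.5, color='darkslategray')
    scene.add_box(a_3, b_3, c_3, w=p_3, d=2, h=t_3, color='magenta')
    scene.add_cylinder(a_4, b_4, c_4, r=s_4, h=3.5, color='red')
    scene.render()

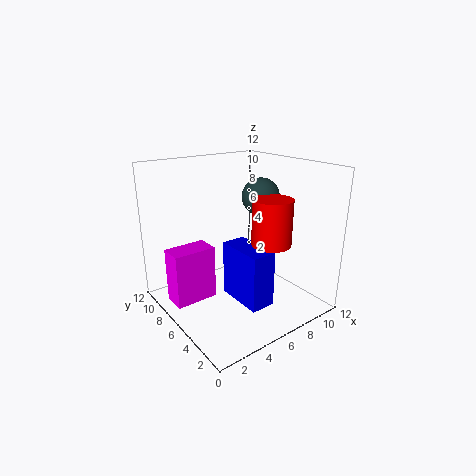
a_1 = 4.5
b_1 = 2
c_1 = 1.5
q_1 = 4
t_1 = 4.5
a_2 = 7.5
b_2 = 5
c_2 = 9.5
a_3 = 0.5
b_3 = 6.5
c_3 = 1
p_3 = 3.5
t_3 = 4.5
a_4 = 6.5
b_4 = 2.5
c_4 = 6.5
s_4 = 1.5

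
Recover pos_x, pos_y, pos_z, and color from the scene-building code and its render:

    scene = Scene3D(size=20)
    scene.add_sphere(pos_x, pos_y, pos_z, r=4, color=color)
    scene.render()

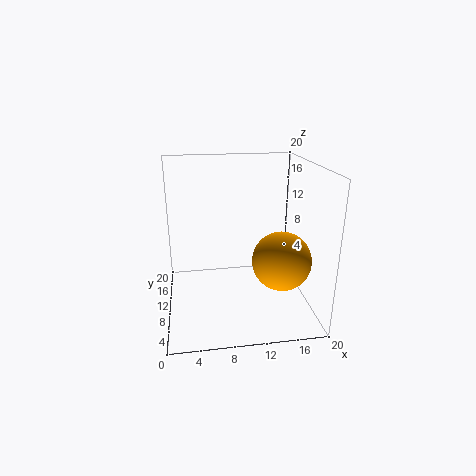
pos_x = 15.5, pos_y = 7, pos_z = 7.5, color = 'orange'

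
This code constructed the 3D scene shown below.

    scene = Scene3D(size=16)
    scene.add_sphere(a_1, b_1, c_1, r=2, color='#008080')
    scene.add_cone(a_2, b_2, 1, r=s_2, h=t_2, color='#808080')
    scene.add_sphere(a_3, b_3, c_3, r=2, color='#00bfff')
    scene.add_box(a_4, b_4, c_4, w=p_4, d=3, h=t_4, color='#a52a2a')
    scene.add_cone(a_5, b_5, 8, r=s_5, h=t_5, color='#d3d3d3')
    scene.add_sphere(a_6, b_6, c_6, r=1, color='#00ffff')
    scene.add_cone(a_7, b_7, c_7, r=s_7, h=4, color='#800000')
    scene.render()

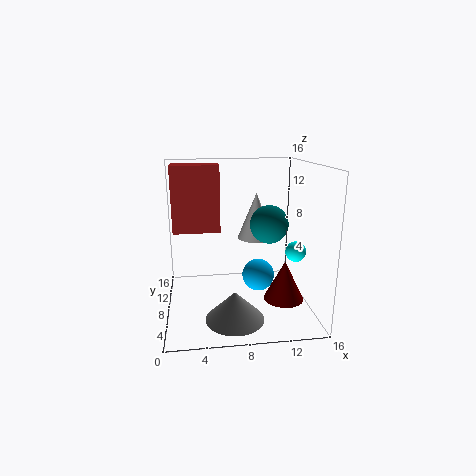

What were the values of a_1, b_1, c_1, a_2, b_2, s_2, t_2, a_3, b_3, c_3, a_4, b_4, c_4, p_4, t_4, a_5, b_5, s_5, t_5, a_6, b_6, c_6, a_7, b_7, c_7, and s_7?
a_1 = 11; b_1 = 6; c_1 = 10; a_2 = 7; b_2 = 3; s_2 = 3; t_2 = 3; a_3 = 11; b_3 = 11; c_3 = 2; a_4 = 1; b_4 = 7; c_4 = 9; p_4 = 5; t_4 = 7; a_5 = 10; b_5 = 8; s_5 = 2; t_5 = 5; a_6 = 13; b_6 = 3; c_6 = 8; a_7 = 12; b_7 = 3; c_7 = 3; s_7 = 2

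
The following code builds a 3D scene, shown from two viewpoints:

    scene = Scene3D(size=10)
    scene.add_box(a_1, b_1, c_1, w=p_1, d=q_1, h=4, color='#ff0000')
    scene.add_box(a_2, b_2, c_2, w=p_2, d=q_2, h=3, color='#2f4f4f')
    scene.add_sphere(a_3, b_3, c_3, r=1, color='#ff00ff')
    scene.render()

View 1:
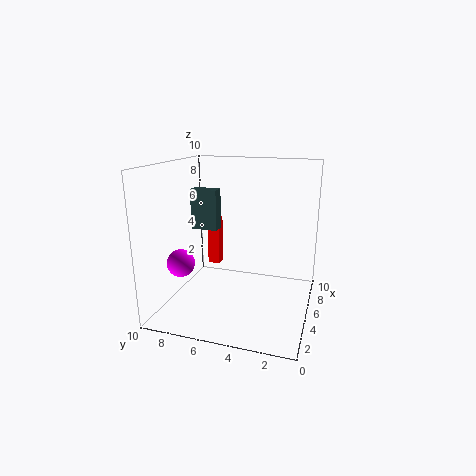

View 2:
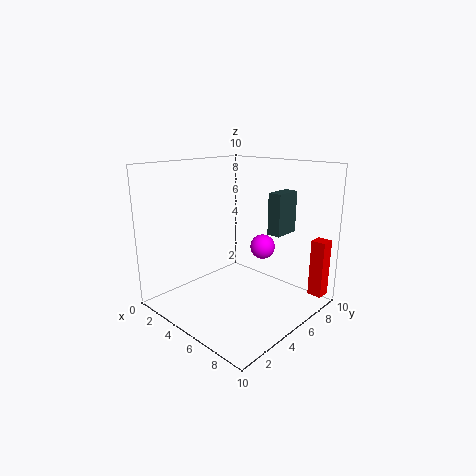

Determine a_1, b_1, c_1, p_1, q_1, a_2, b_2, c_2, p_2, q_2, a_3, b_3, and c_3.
a_1 = 9, b_1 = 8, c_1 = 1, p_1 = 1, q_1 = 1, a_2 = 6, b_2 = 7, c_2 = 5, p_2 = 1, q_2 = 2, a_3 = 4, b_3 = 9, c_3 = 3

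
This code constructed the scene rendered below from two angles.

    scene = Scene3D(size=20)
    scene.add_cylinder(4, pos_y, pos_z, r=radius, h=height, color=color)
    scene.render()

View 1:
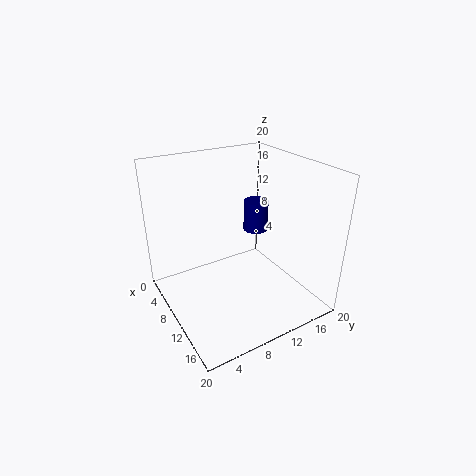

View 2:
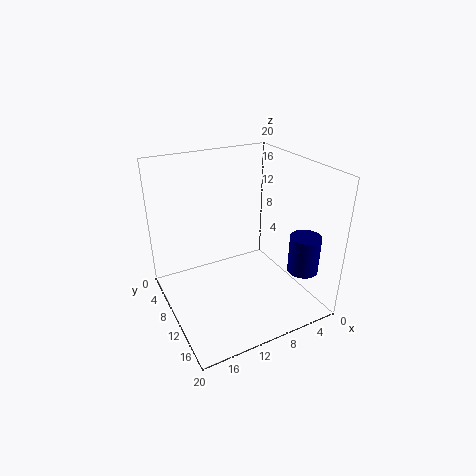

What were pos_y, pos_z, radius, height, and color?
pos_y = 17, pos_z = 7, radius = 2, height = 5, color = 'navy'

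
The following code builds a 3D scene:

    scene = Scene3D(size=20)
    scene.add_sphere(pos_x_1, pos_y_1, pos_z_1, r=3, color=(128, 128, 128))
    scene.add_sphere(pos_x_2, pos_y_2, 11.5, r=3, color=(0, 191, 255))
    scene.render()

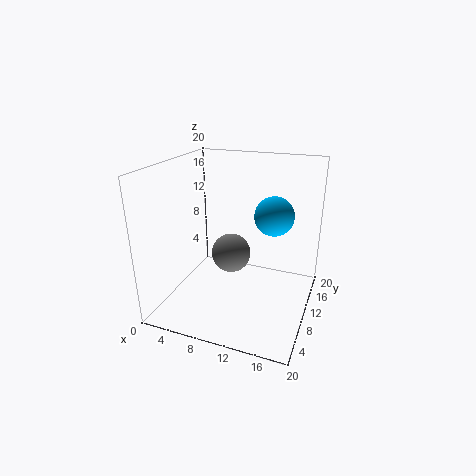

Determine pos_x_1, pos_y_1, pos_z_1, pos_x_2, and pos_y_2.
pos_x_1 = 7.5, pos_y_1 = 13.5, pos_z_1 = 5.5, pos_x_2 = 13.5, pos_y_2 = 16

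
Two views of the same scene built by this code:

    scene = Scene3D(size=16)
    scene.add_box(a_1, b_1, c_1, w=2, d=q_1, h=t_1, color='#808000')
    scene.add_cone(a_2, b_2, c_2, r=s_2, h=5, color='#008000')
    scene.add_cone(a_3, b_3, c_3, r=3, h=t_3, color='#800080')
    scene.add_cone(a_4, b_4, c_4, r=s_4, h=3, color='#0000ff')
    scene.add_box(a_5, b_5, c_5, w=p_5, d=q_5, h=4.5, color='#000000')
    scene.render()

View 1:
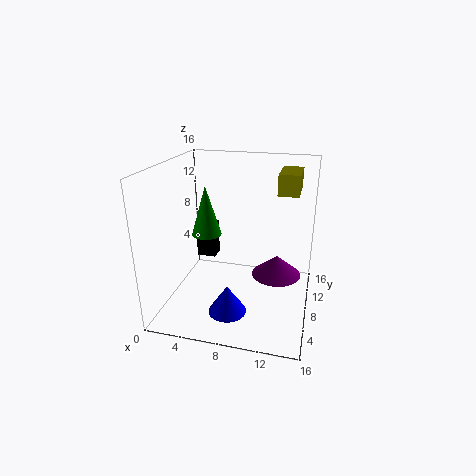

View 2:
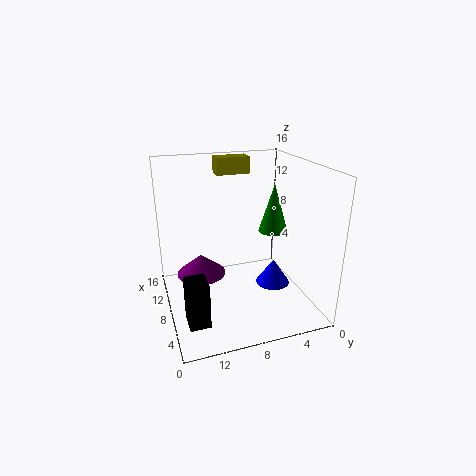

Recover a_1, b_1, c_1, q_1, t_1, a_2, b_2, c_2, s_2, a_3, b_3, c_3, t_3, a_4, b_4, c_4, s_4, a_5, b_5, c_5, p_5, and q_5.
a_1 = 12.5
b_1 = 5
c_1 = 14
q_1 = 4
t_1 = 2
a_2 = 5.5
b_2 = 5
c_2 = 9.5
s_2 = 1.5
a_3 = 12
b_3 = 11.5
c_3 = 2
t_3 = 2.5
a_4 = 8
b_4 = 3.5
c_4 = 1.5
s_4 = 2
a_5 = 1
b_5 = 13
c_5 = 2.5
p_5 = 2.5
q_5 = 2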